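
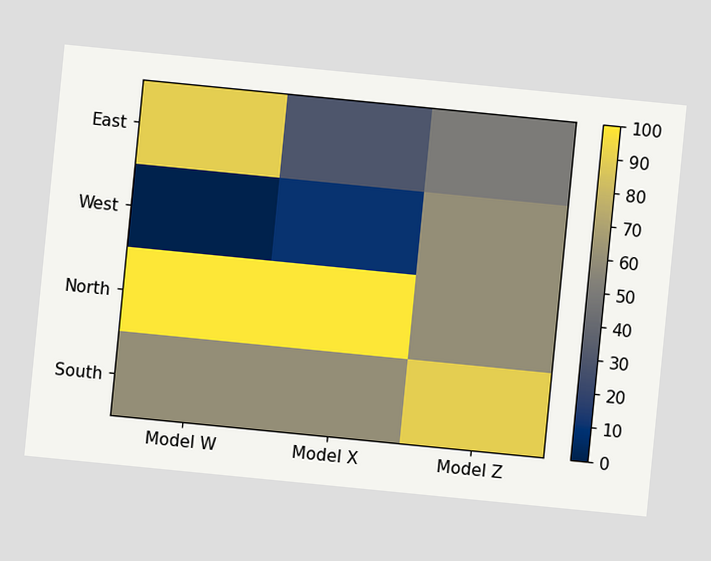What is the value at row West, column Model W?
0

The chart is tilted about 6° clockwise. Matching cell (West, Model W) against the colorbar gives 0.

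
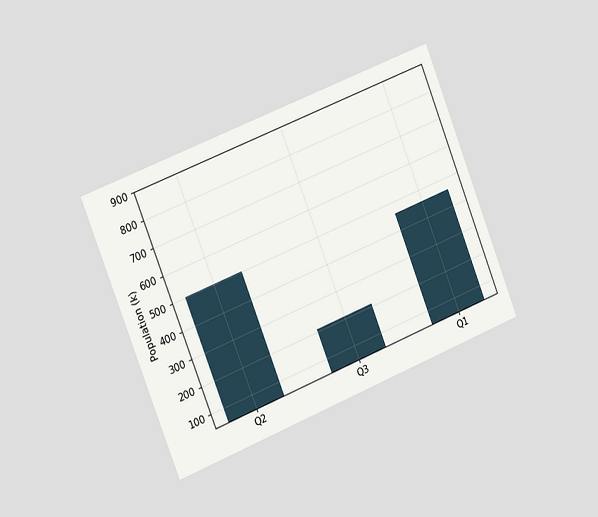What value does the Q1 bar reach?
The chart is tilted about 22° counter-clockwise and viewed slightly from the left. Reading along the chart's y-axis, the Q1 bar reaches 462k.

462k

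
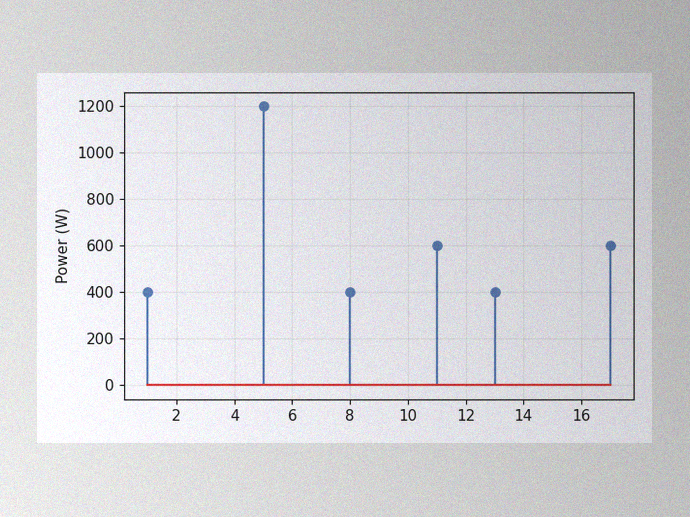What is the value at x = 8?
The image has some photo noise and uneven lighting. The stem at x=8 reaches 400W.

400W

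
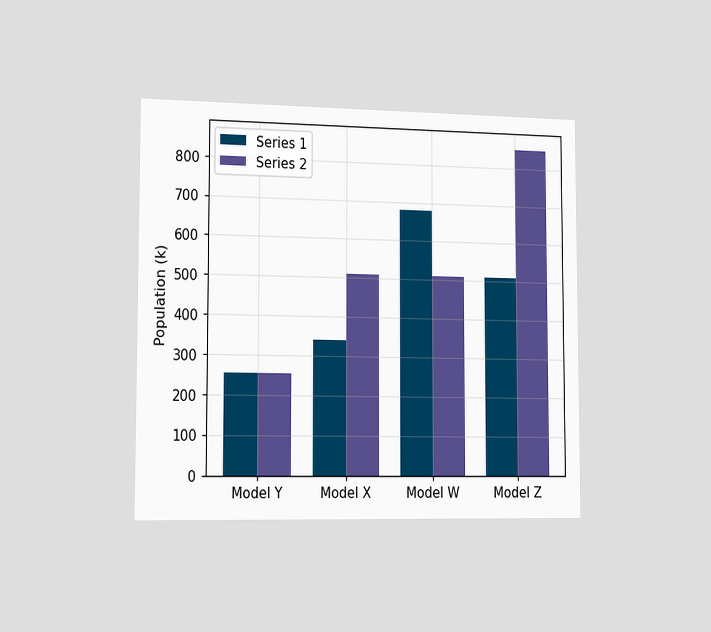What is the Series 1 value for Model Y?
The chart is viewed slightly from the left. The Series 1 bar at Model Y reaches 255k on the y-axis.

255k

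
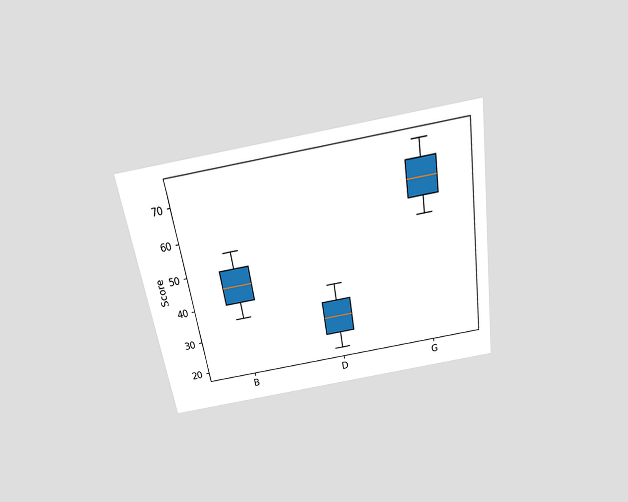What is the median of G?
The chart is tilted about 9° counter-clockwise and viewed slightly from above. The median line in the G box sits at 65.

65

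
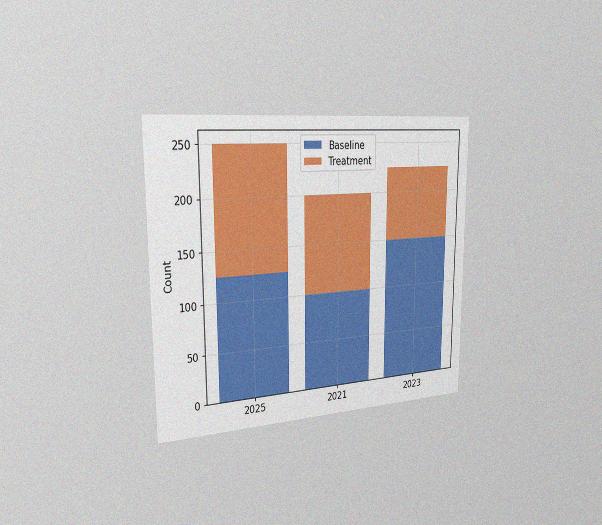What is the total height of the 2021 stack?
200

The chart is viewed slightly from the left, with some photo noise. The 2021 stack's top reaches 200 on the y-axis.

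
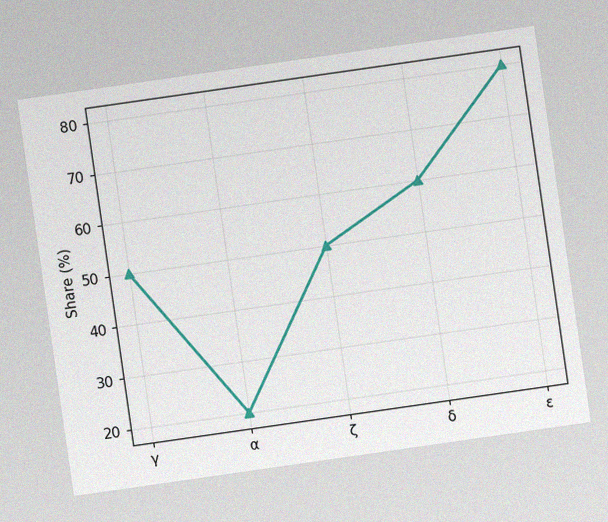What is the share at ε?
The chart is tilted about 8° counter-clockwise, with some photo noise. At ε, the line is at 80%.

80%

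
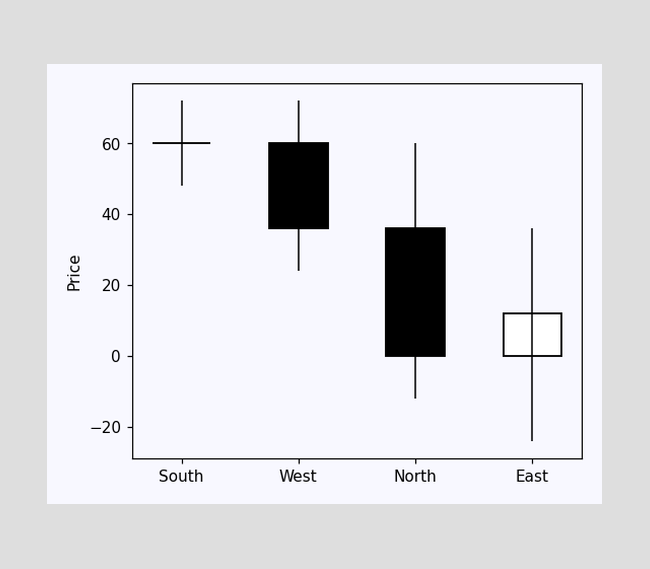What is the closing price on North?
The North candle closes at 0.

0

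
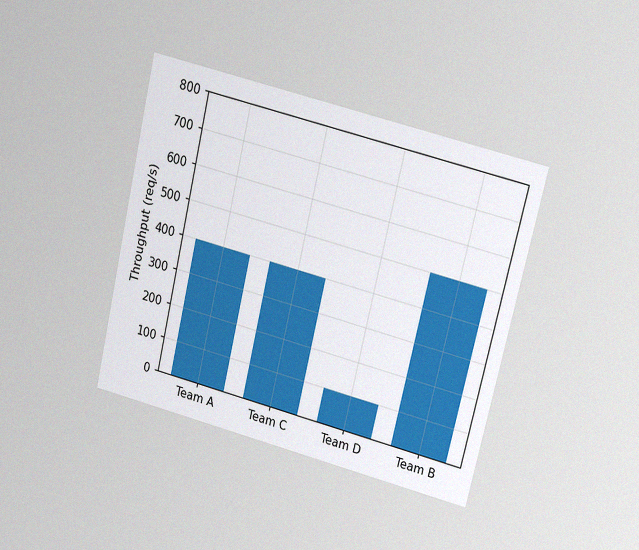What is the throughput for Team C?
400req/s

The chart is tilted about 13° clockwise and viewed at a slight angle, with some photo noise. Reading along the chart's y-axis, the Team C bar reaches 400req/s.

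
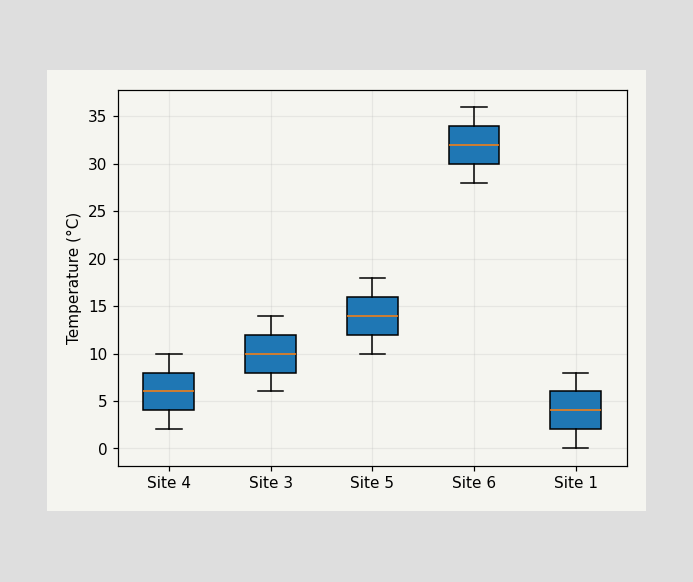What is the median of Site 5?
The median line in the Site 5 box sits at 14°C.

14°C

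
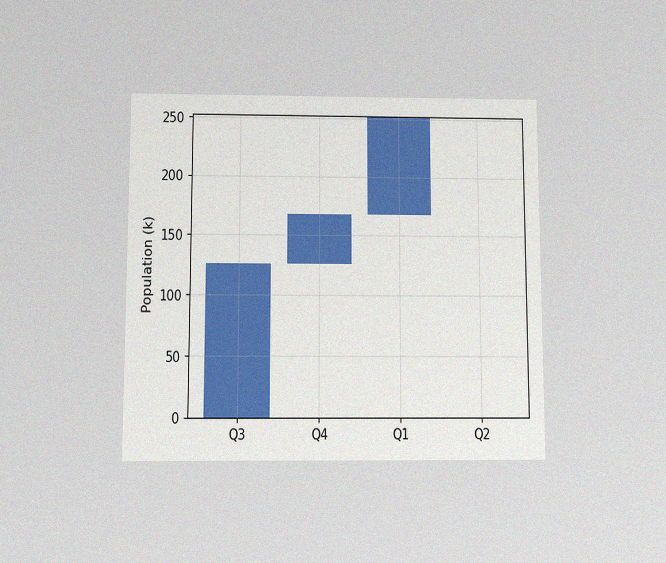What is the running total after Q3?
126k

The chart is viewed slightly from below, with some photo noise. After Q3 the running total reaches 126k.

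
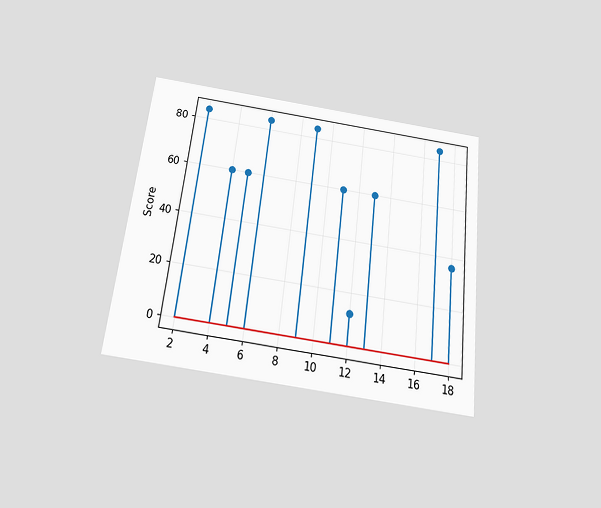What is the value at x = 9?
84

The chart is tilted about 6° clockwise and viewed slightly from below. The stem at x=9 reaches 84.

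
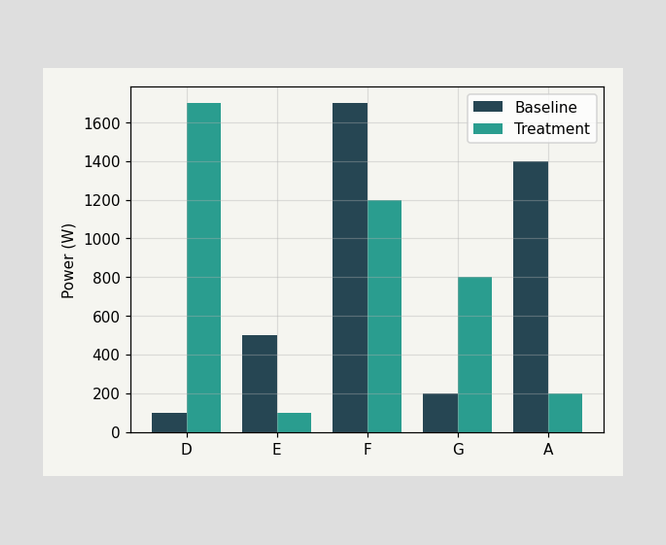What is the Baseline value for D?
The Baseline bar at D reaches 100W on the y-axis.

100W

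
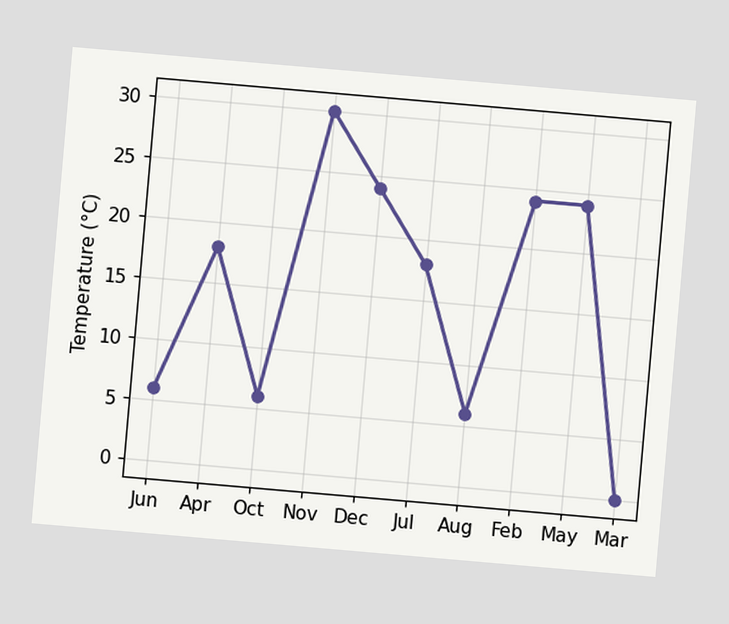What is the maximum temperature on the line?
30°C

The chart is tilted about 5° clockwise. The highest point is at Nov, and reading across to the y-axis gives 30°C.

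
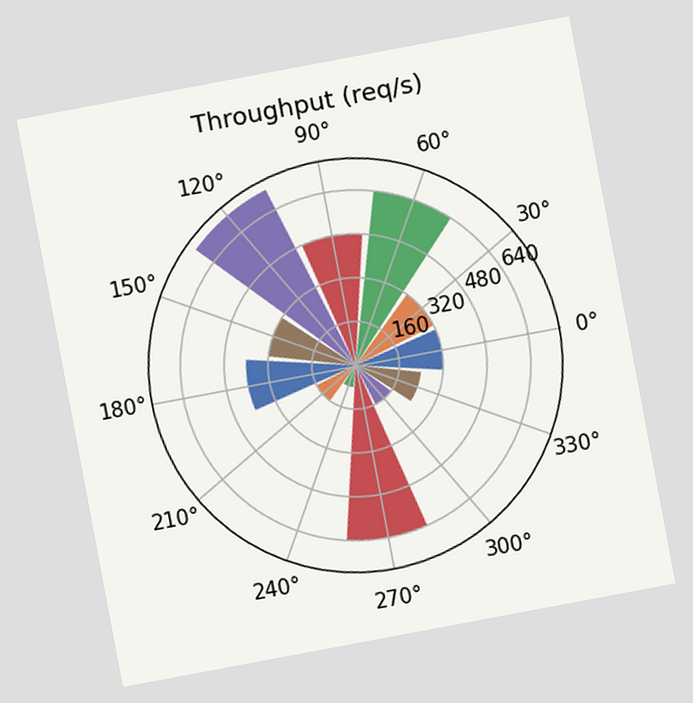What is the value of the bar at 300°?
160req/s

The chart is tilted about 11° counter-clockwise. The bar at 300° reaches 160req/s on the radial axis.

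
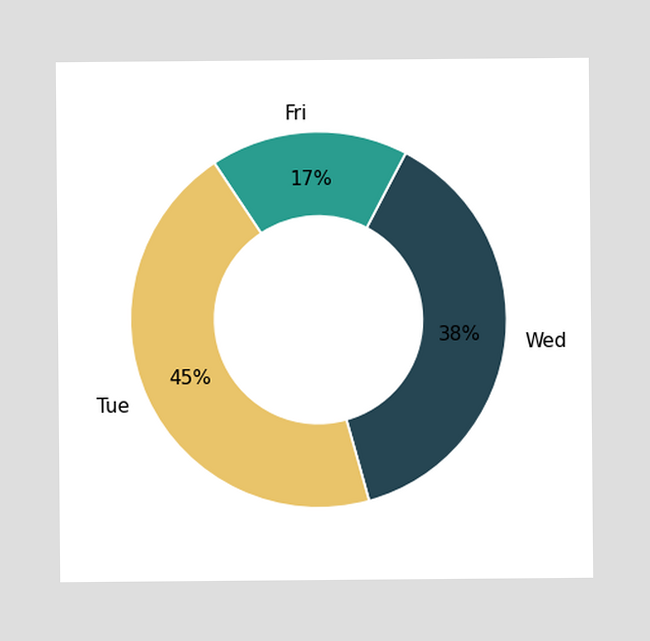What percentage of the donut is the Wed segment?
The Wed segment takes up 38% of the ring.

38%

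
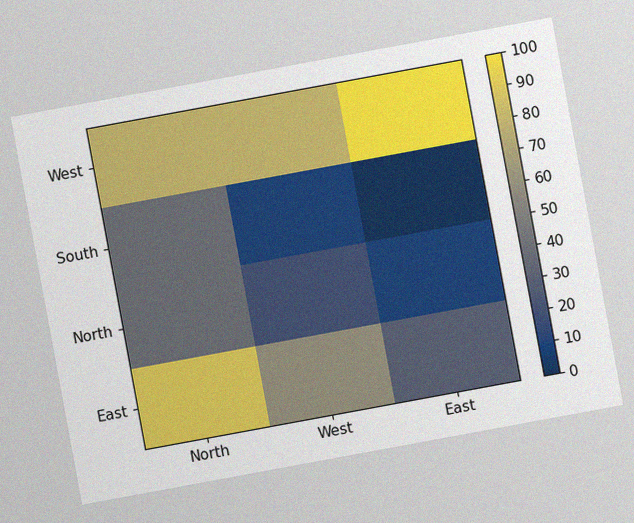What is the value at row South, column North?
The chart is tilted about 10° counter-clockwise, with some photo noise. Matching cell (South, North) against the colorbar gives 40.

40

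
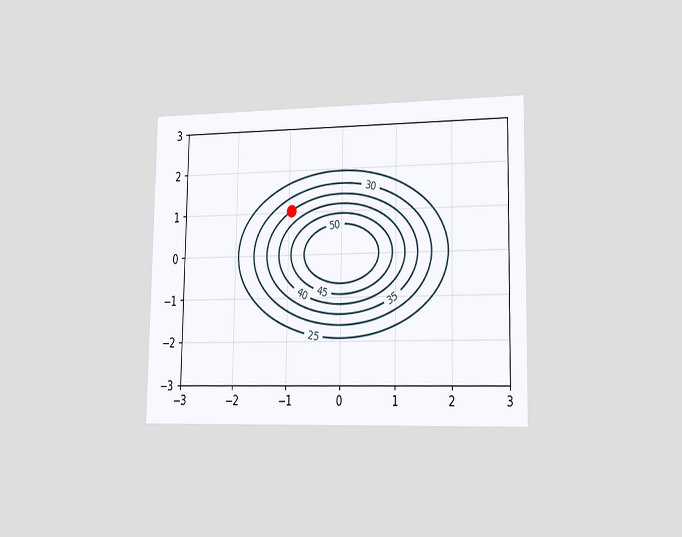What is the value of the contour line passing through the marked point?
The chart is viewed slightly from the right. The marked point sits on the contour labelled 35.

35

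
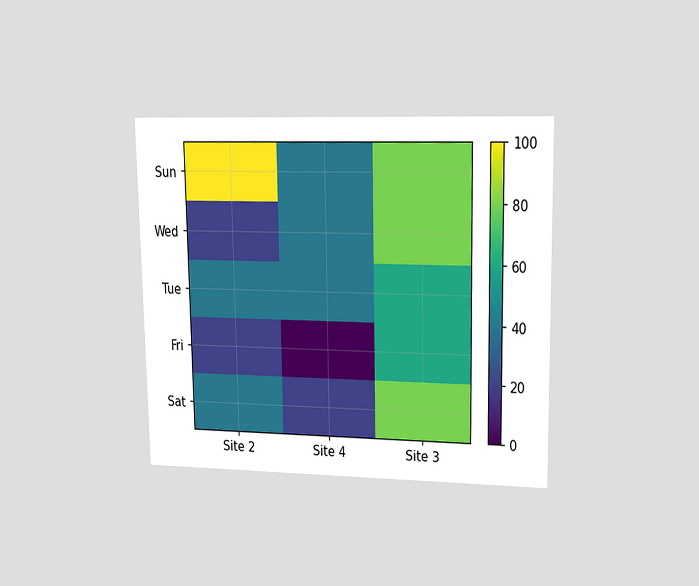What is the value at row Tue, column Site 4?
40

The chart is viewed at a slight angle. Matching cell (Tue, Site 4) against the colorbar gives 40.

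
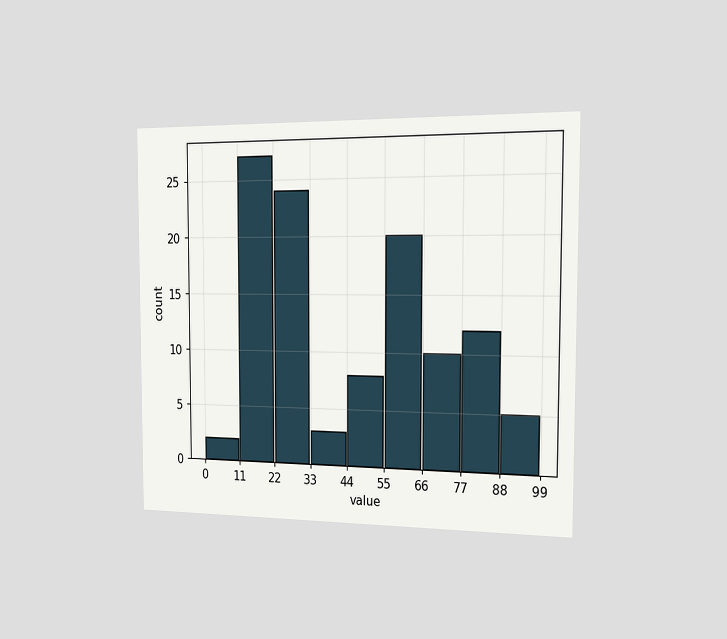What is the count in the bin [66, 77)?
The chart is viewed slightly from the right. The [66, 77) bin has height 10.

10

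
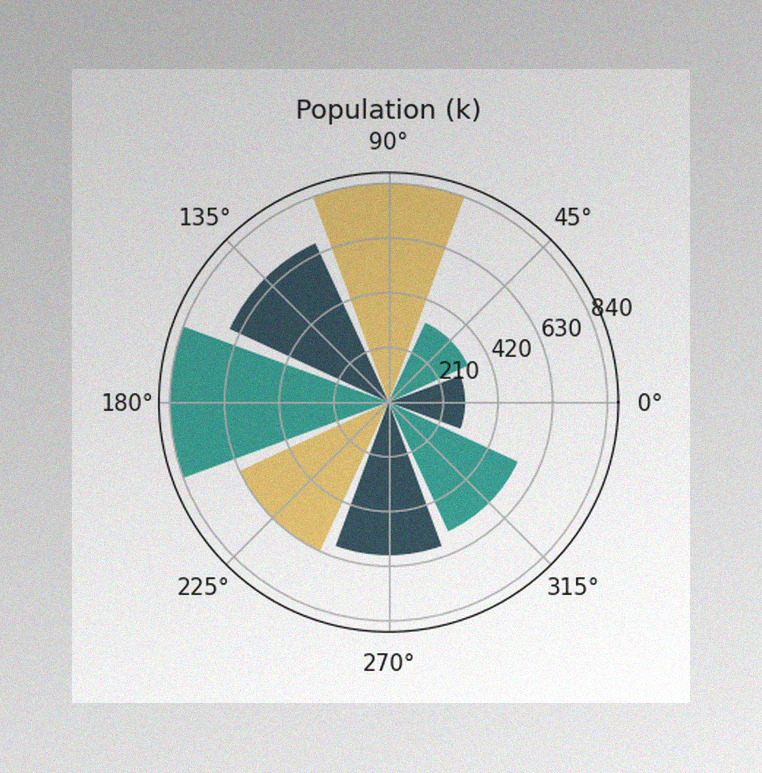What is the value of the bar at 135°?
672k

The image has some photo noise and uneven lighting. The bar at 135° reaches 672k on the radial axis.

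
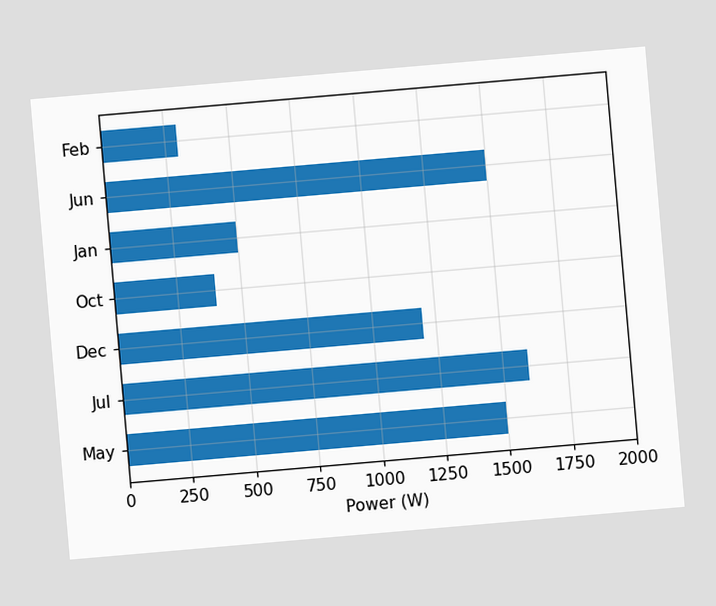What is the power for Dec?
1200W

The chart is tilted about 5° counter-clockwise. Reading along the chart's x-axis, the Dec bar reaches 1200W.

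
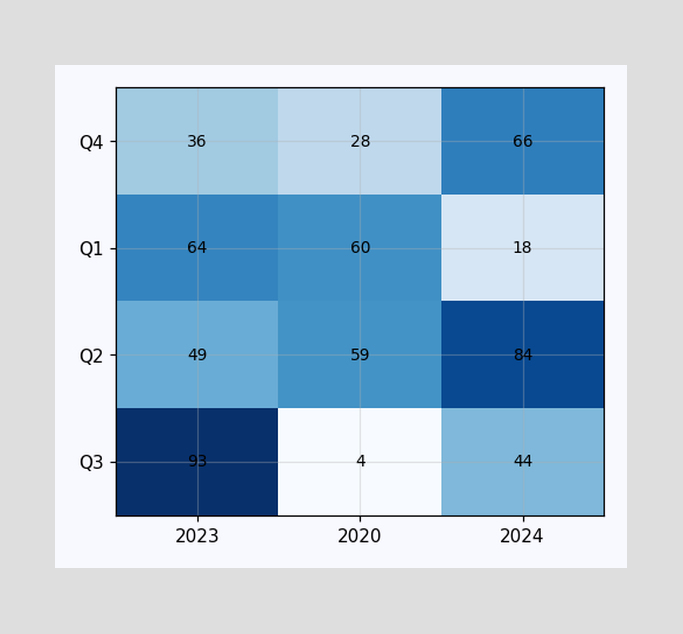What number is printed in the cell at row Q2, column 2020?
The (Q2, 2020) cell reads 59.

59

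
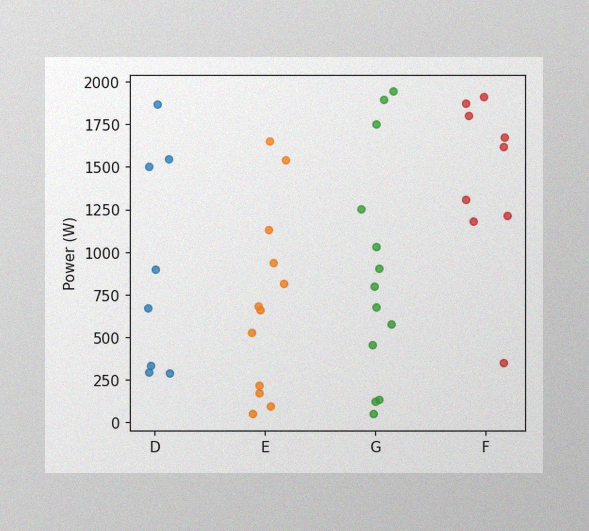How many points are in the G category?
The image has some photo noise and uneven lighting. Counting the markers in the G column gives 13.

13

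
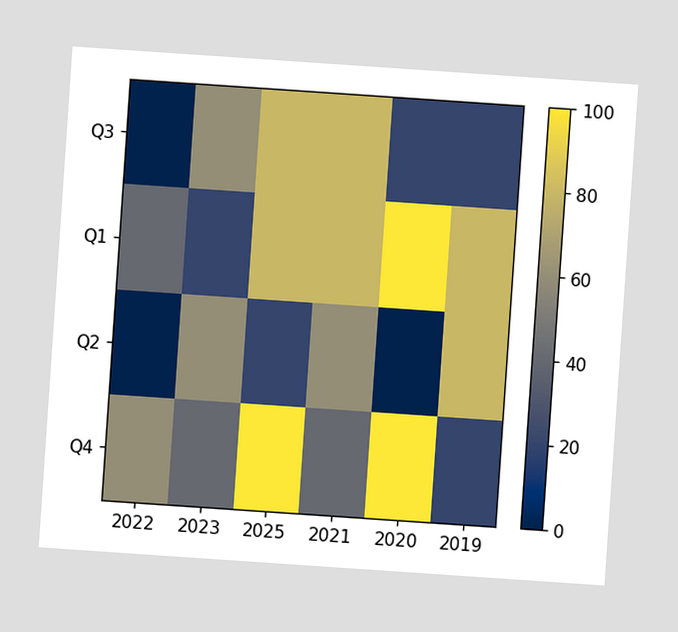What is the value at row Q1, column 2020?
The chart is tilted about 4° clockwise. Matching cell (Q1, 2020) against the colorbar gives 100.

100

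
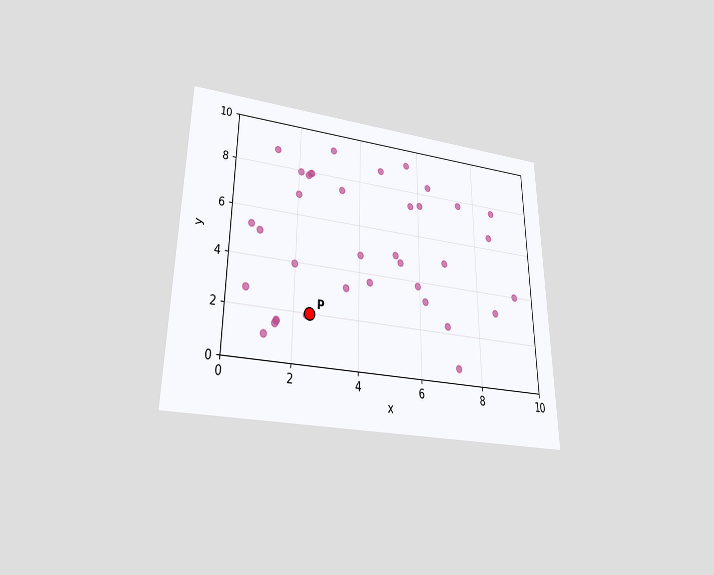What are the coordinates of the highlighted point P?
(2.5, 2)

The chart is viewed slightly from below. Following the gridlines from P to each axis, P sits at (2.5, 2).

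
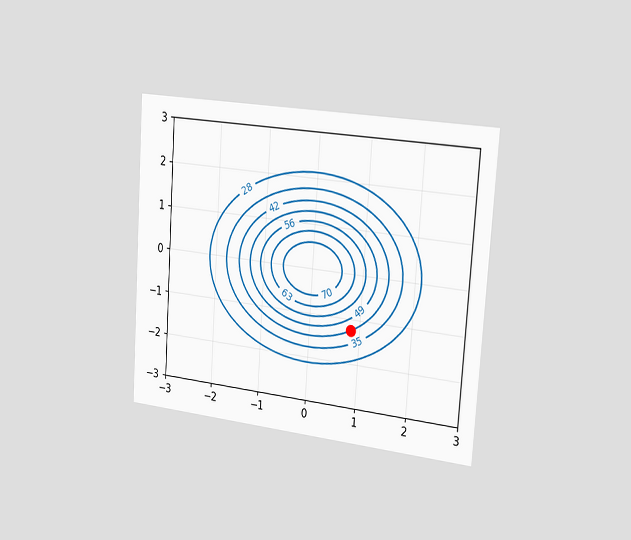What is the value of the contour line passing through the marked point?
The chart is tilted about 4° clockwise and viewed slightly from the right. The marked point sits on the contour labelled 42.

42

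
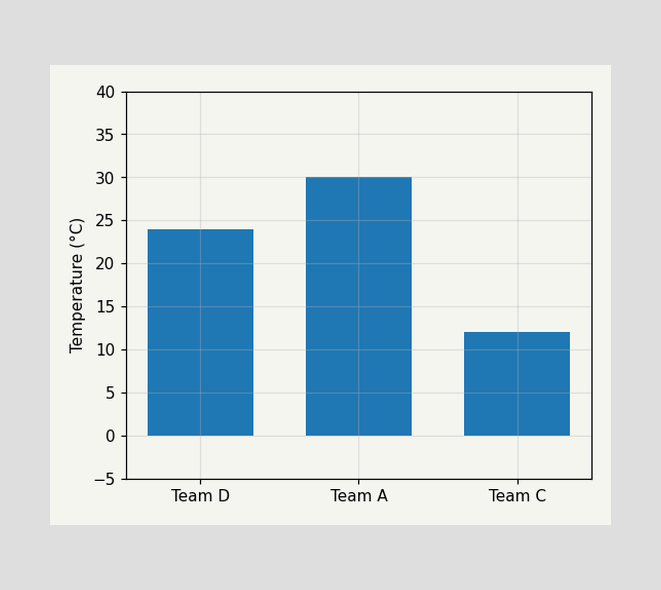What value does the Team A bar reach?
30°C

Reading along the chart's y-axis, the Team A bar reaches 30°C.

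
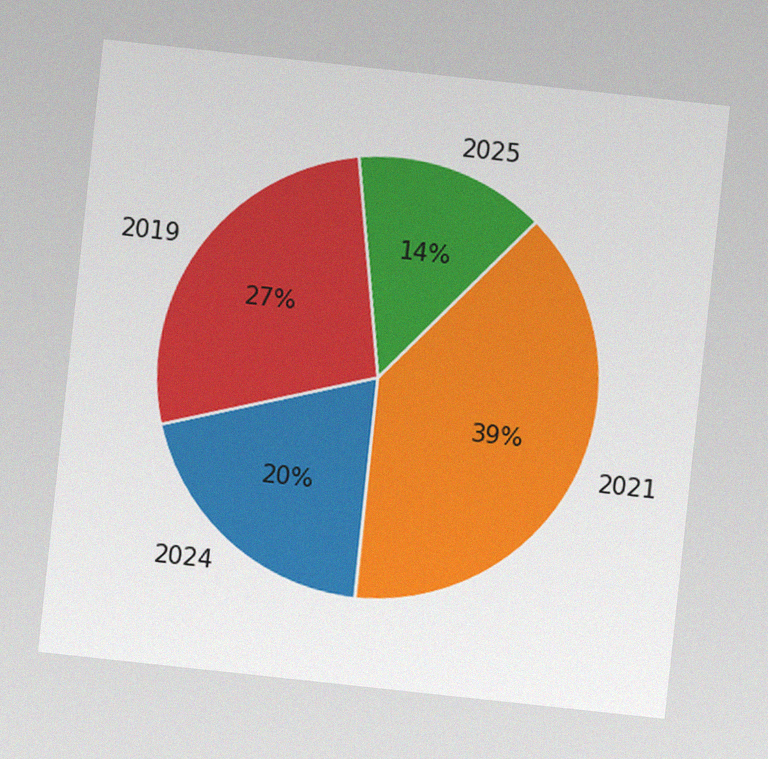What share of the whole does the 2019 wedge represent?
27%

The chart is tilted about 6° clockwise, with some photo noise. The 2019 slice takes up 27% of the pie.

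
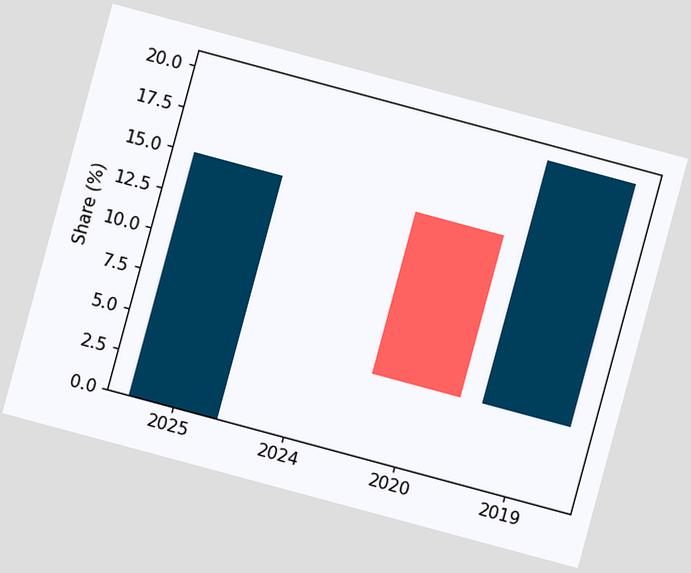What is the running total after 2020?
The chart is tilted about 15° clockwise. After 2020 the running total reaches 5%.

5%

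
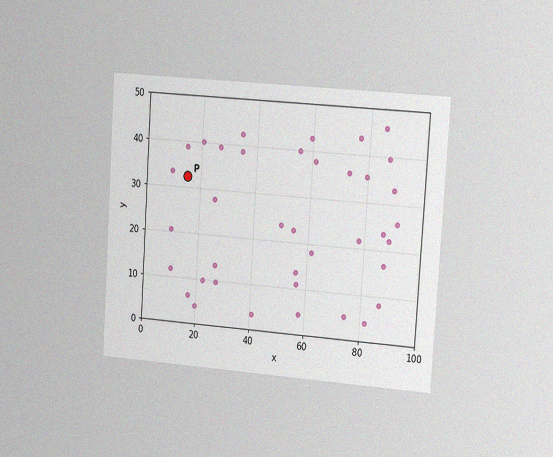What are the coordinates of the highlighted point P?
The chart is tilted about 4° clockwise and viewed slightly from the right, with some photo noise. Following the gridlines from P to each axis, P sits at (15, 32.5).

(15, 32.5)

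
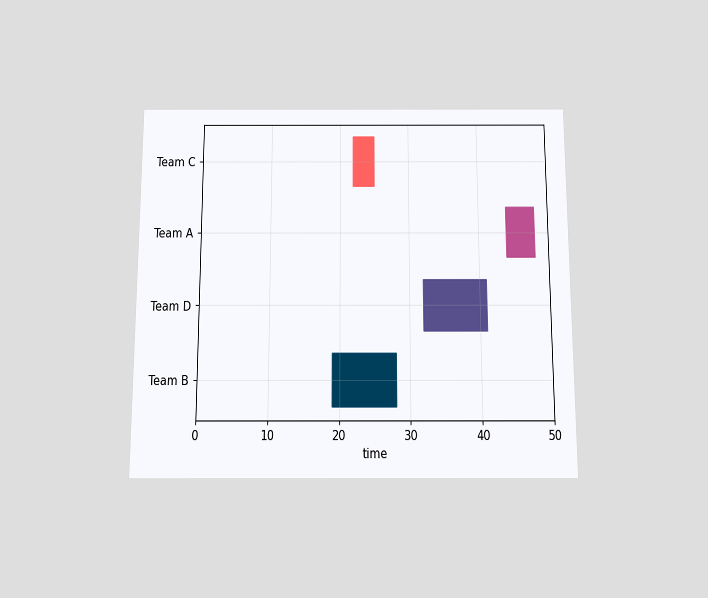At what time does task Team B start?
The chart is viewed slightly from below. The Team B bar begins at t=19.

19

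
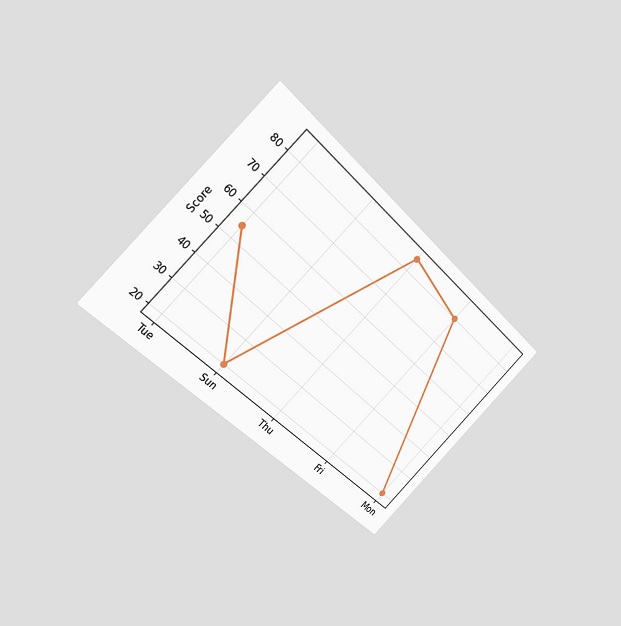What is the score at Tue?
The chart is tilted about 45° clockwise and viewed at a slight angle. At Tue, the line is at 55.

55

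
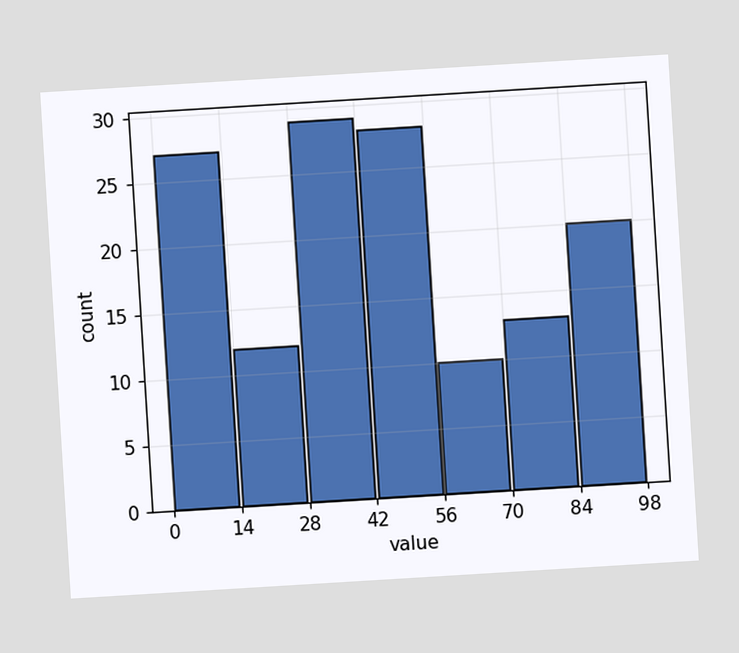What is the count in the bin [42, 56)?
28

The chart is tilted about 3° counter-clockwise. The [42, 56) bin has height 28.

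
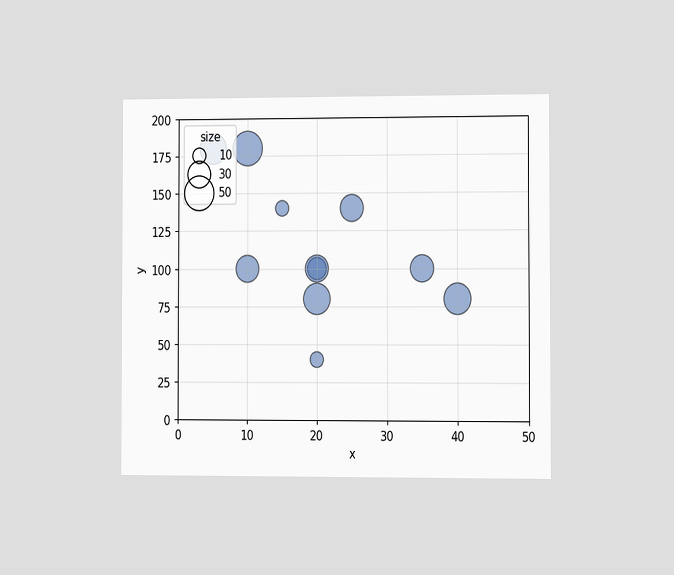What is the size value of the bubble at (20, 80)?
The chart is viewed at a slight angle. Matching the bubble at (20, 80) against the size legend gives 40.

40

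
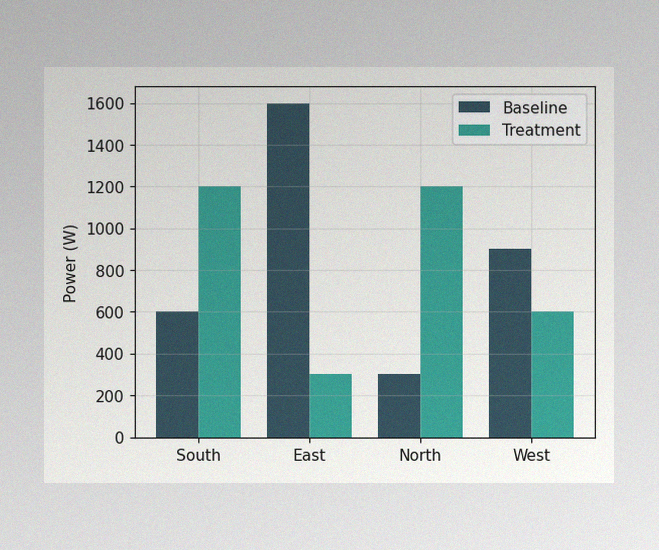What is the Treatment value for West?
600W

The image has some photo noise and uneven lighting. The Treatment bar at West reaches 600W on the y-axis.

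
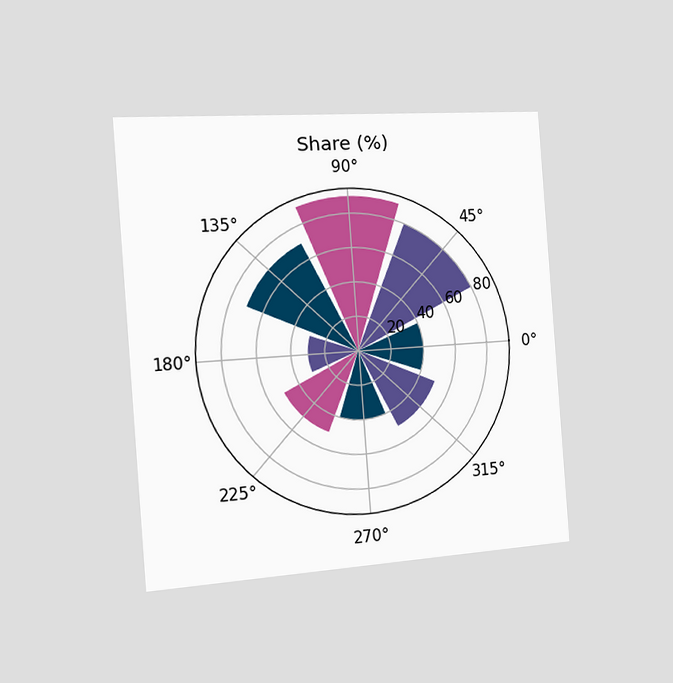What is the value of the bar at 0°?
The chart is tilted about 4° counter-clockwise and viewed slightly from the left. The bar at 0° reaches 40% on the radial axis.

40%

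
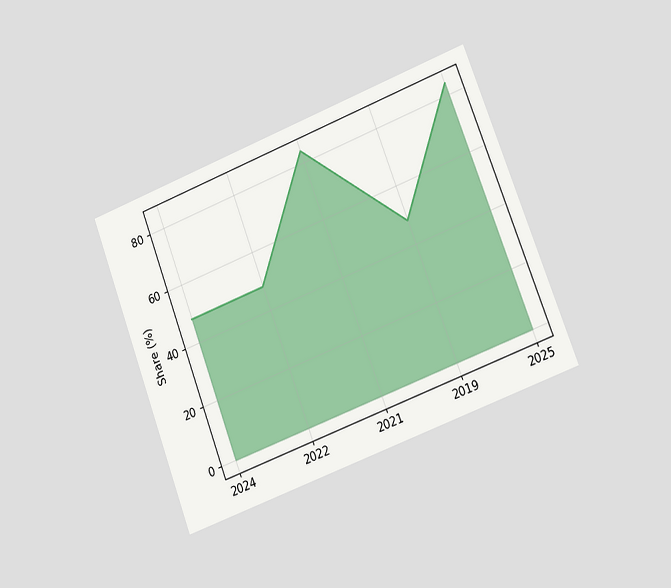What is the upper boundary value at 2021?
84%

The chart is tilted about 21° counter-clockwise and viewed slightly from the right. At 2021 the upper boundary is at 84%.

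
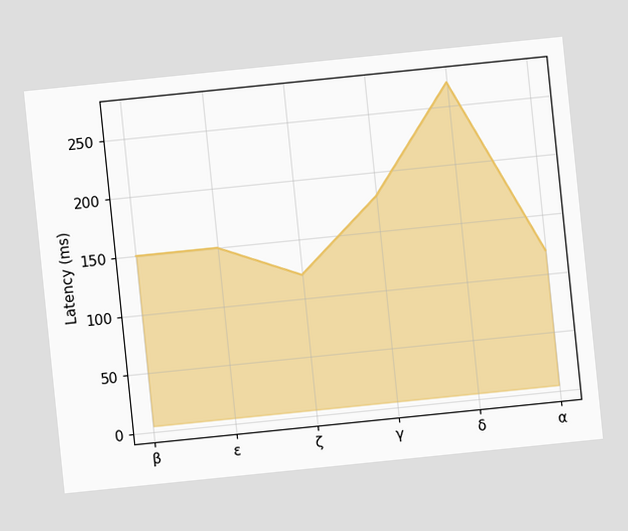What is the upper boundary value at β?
150ms

The chart is tilted about 6° counter-clockwise. At β the upper boundary is at 150ms.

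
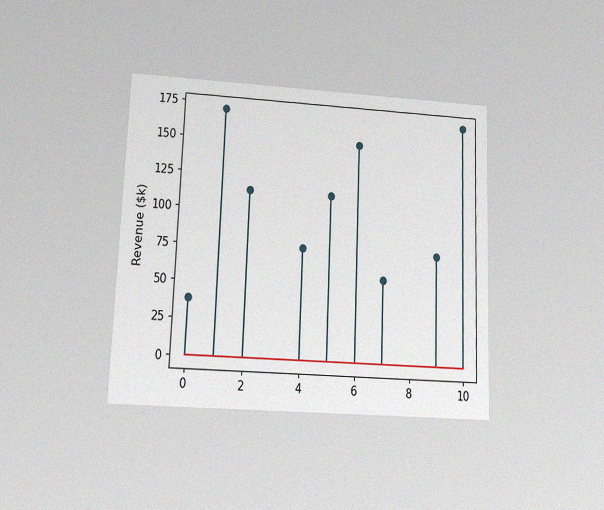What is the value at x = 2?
The chart is tilted about 2° clockwise and viewed at a slight angle, with some photo noise. The stem at x=2 reaches $114k.

$114k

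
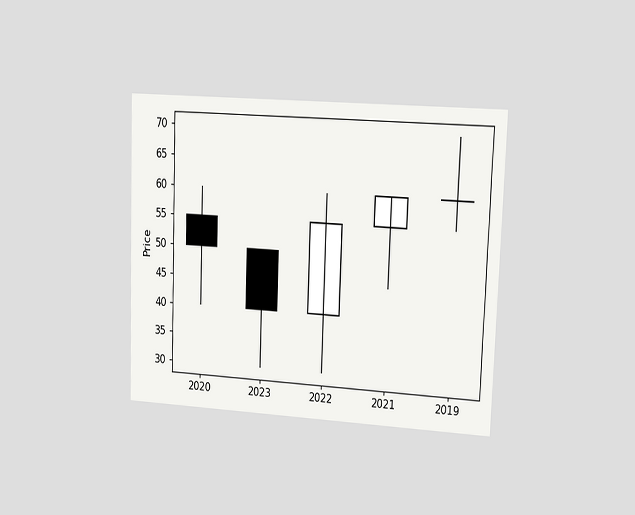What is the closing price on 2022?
55

The chart is tilted about 2° clockwise and viewed slightly from the right. The 2022 candle closes at 55.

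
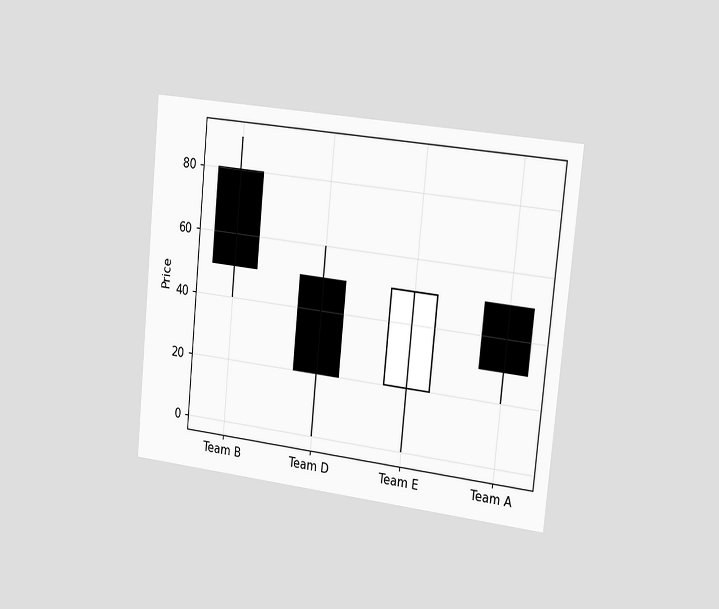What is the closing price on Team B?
50

The chart is tilted about 6° clockwise and viewed slightly from the right. The Team B candle closes at 50.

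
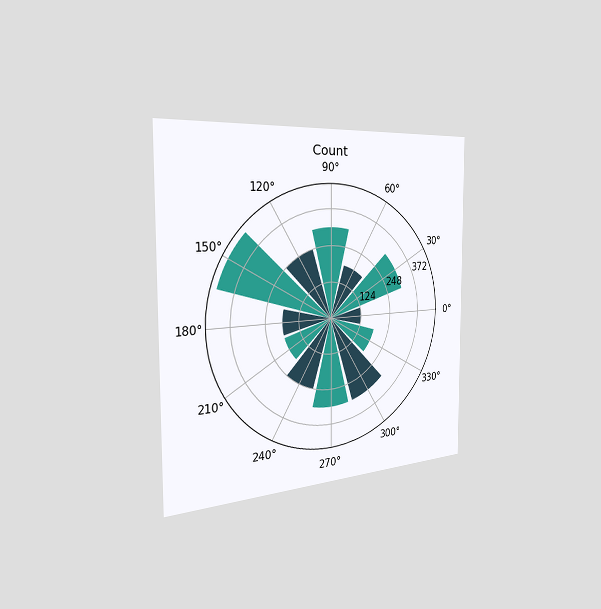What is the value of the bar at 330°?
The chart is viewed slightly from the left. The bar at 330° reaches 186 on the radial axis.

186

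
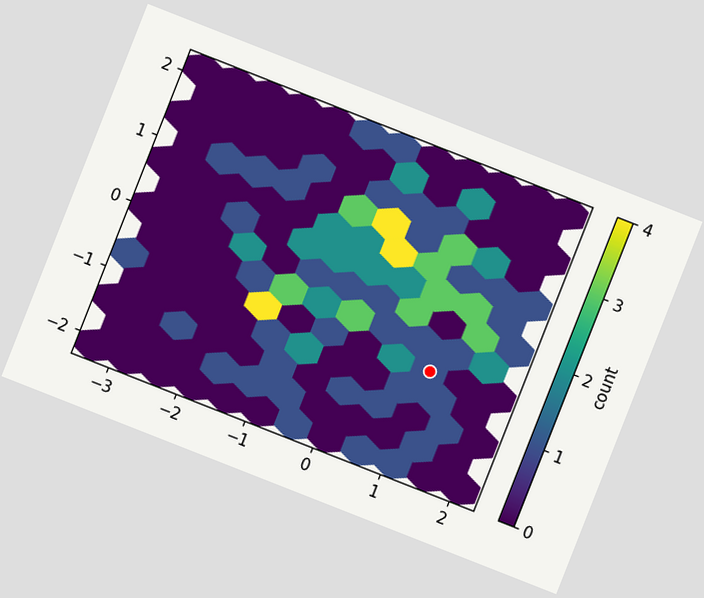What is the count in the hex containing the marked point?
The chart is tilted about 21° clockwise. The marked hex reads 1 on the colorbar.

1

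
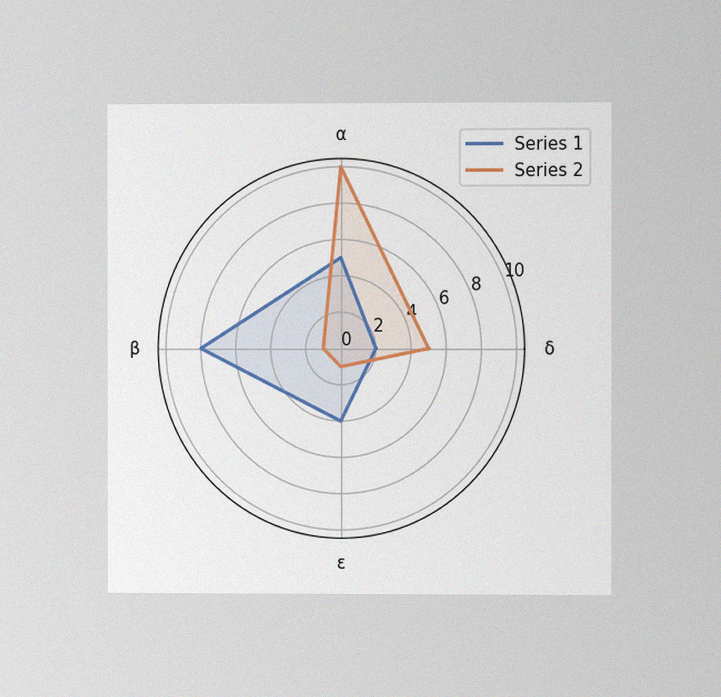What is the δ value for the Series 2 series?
5

The chart is viewed at a slight angle, with some photo noise. On the δ axis, Series 2 reaches 5.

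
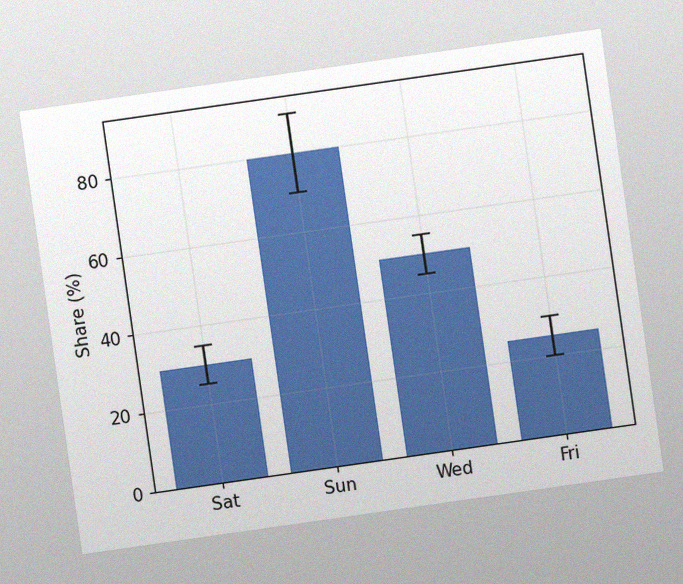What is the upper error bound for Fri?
The chart is tilted about 8° counter-clockwise, with some photo noise. The Fri bar's upper whisker reaches 30%.

30%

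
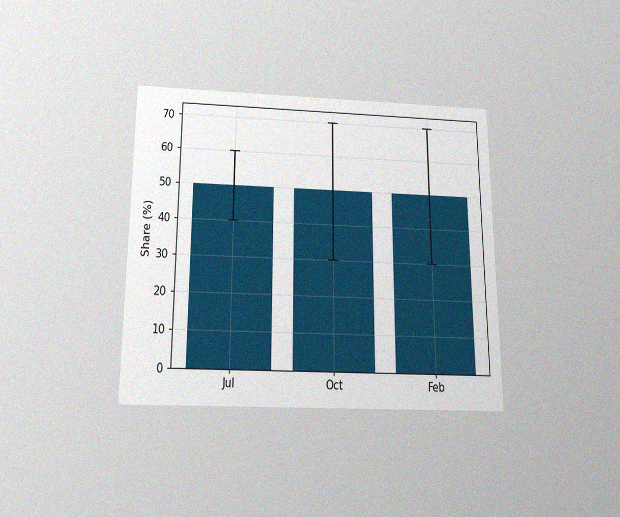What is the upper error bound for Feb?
70%

The chart is viewed slightly from below, with some photo noise. The Feb bar's upper whisker reaches 70%.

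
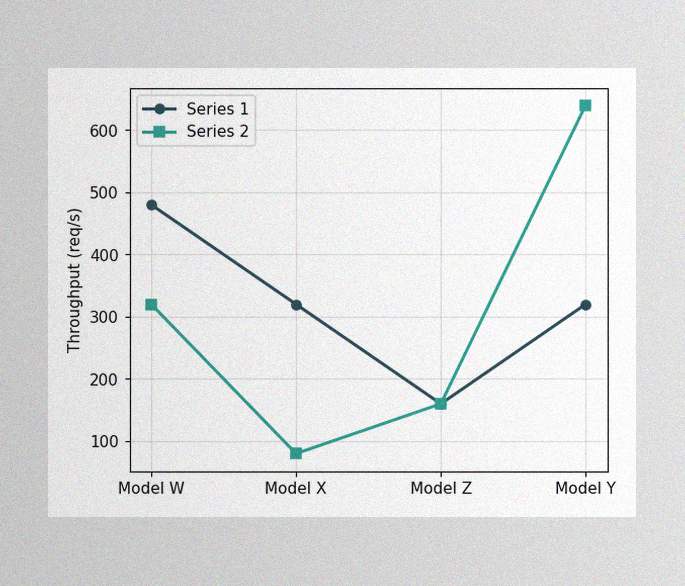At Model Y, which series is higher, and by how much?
The image has some photo noise and uneven lighting. At Model Y, Series 2 sits above the other line by 320req/s.

Series 2, by 320req/s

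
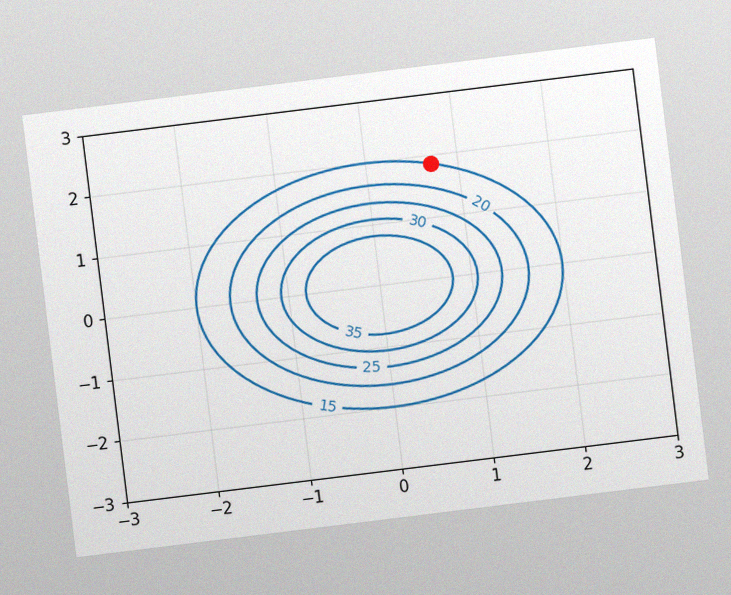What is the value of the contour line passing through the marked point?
15

The chart is tilted about 7° counter-clockwise, with some photo noise. The marked point sits on the contour labelled 15.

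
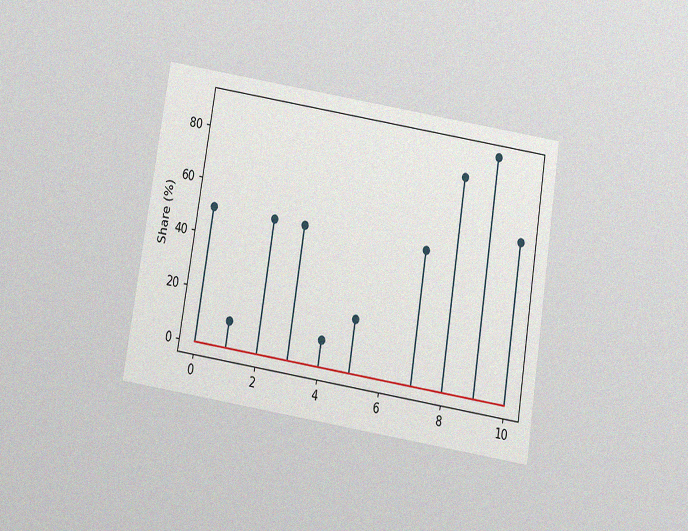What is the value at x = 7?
50%

The chart is tilted about 9° clockwise and viewed slightly from below, with some photo noise. The stem at x=7 reaches 50%.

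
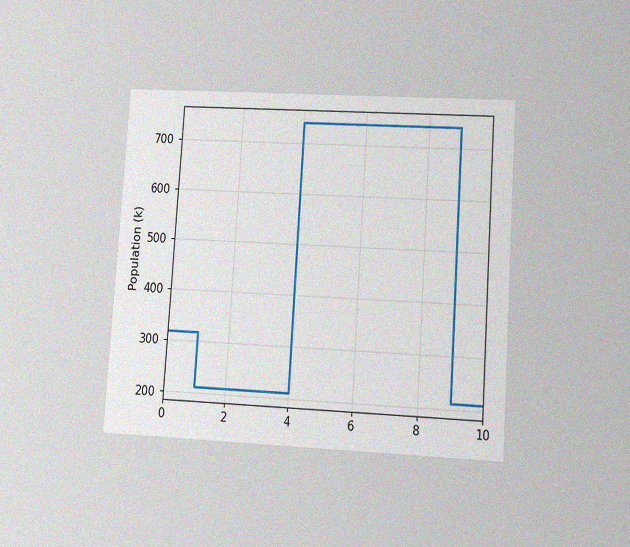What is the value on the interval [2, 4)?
The chart is tilted about 4° clockwise and viewed at a slight angle, with some photo noise. On [2, 4) the step sits at 212k.

212k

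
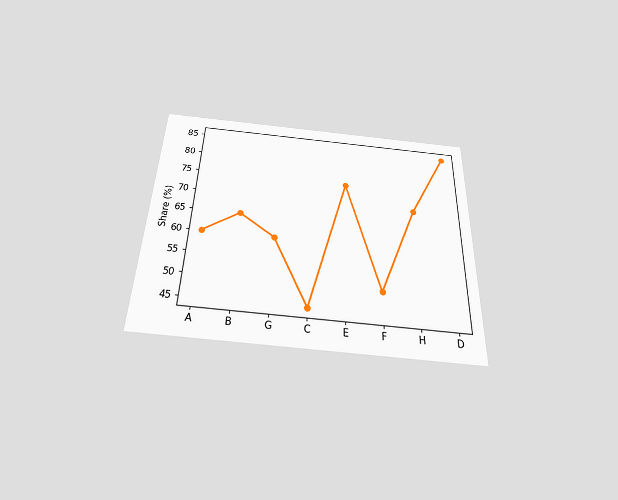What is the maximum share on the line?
85%

The chart is viewed slightly from below. The highest point is at D, and reading across to the y-axis gives 85%.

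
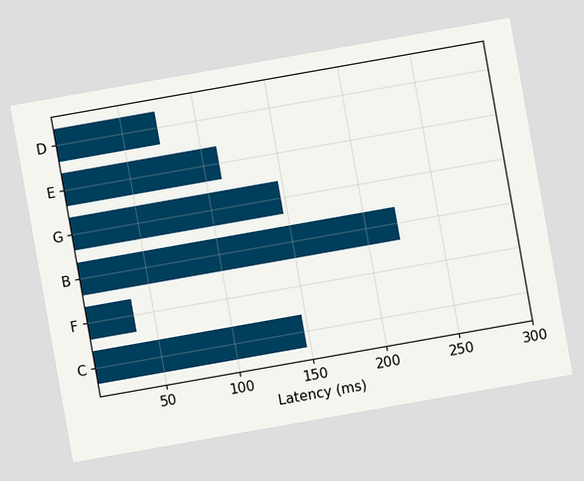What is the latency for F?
The chart is tilted about 10° counter-clockwise. Reading along the chart's x-axis, the F bar reaches 37ms.

37ms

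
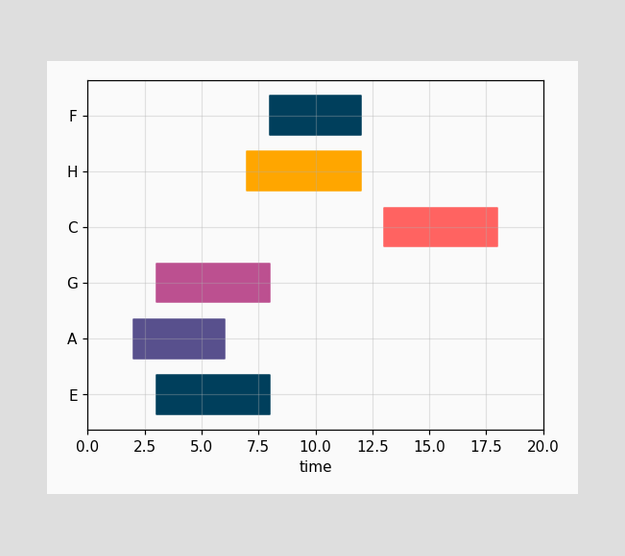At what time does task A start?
2

The A bar begins at t=2.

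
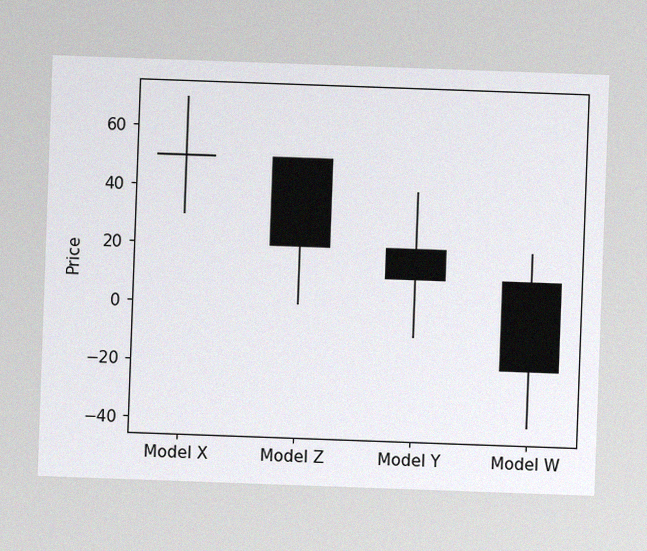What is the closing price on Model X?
The chart is tilted about 2° clockwise, with some photo noise. The Model X candle closes at 50.

50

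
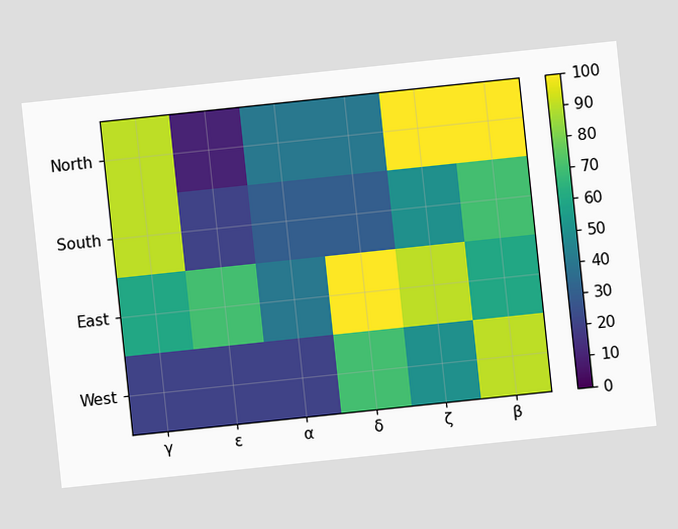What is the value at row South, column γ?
The chart is tilted about 6° counter-clockwise. Matching cell (South, γ) against the colorbar gives 90.

90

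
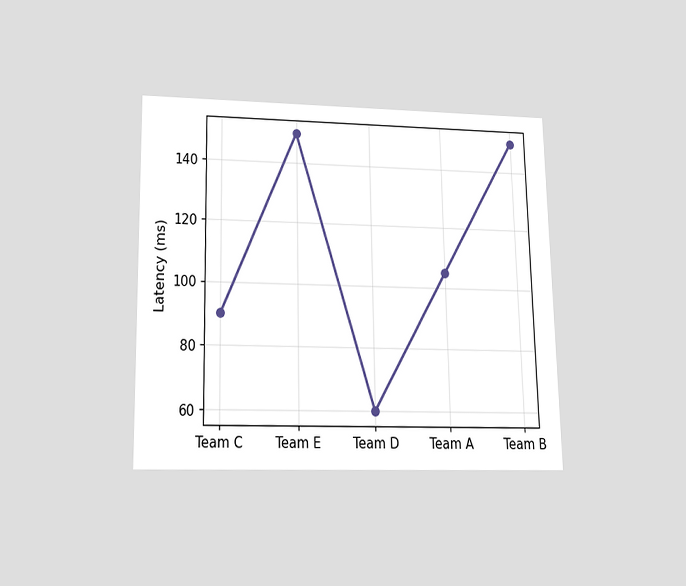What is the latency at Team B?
150ms

The chart is viewed slightly from below. At Team B, the line is at 150ms.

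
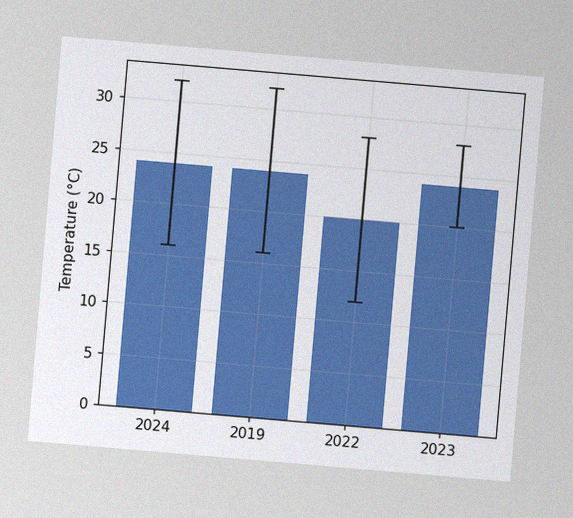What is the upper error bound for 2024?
The chart is tilted about 5° clockwise, with some photo noise. The 2024 bar's upper whisker reaches 32°C.

32°C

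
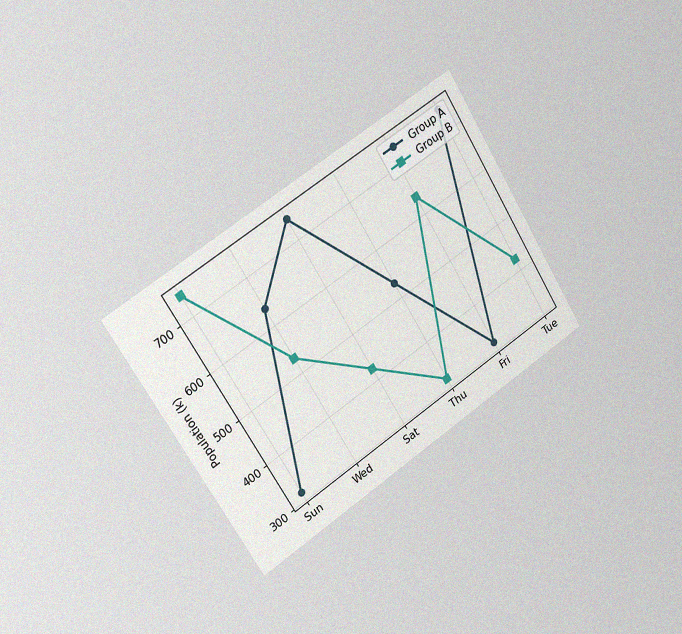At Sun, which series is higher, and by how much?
The chart is tilted about 32° counter-clockwise and viewed slightly from the left, with some photo noise. At Sun, Group B sits above the other line by 424k.

Group B, by 424k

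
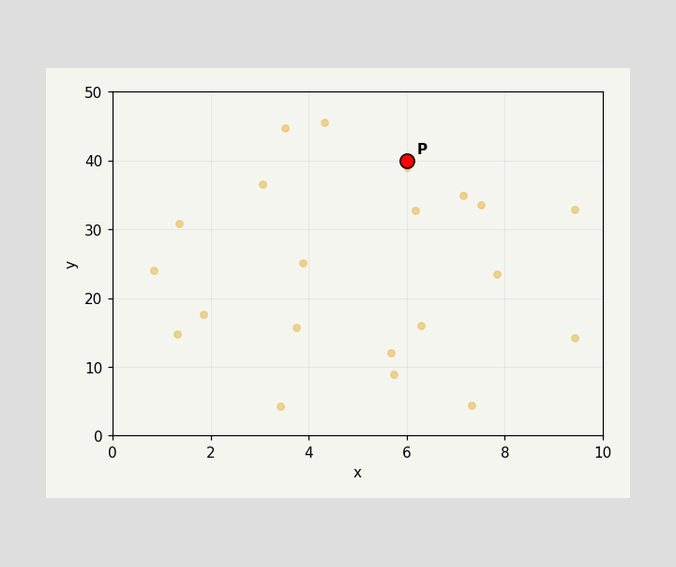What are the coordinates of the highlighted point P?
(6, 40)

Following the gridlines from P to each axis, P sits at (6, 40).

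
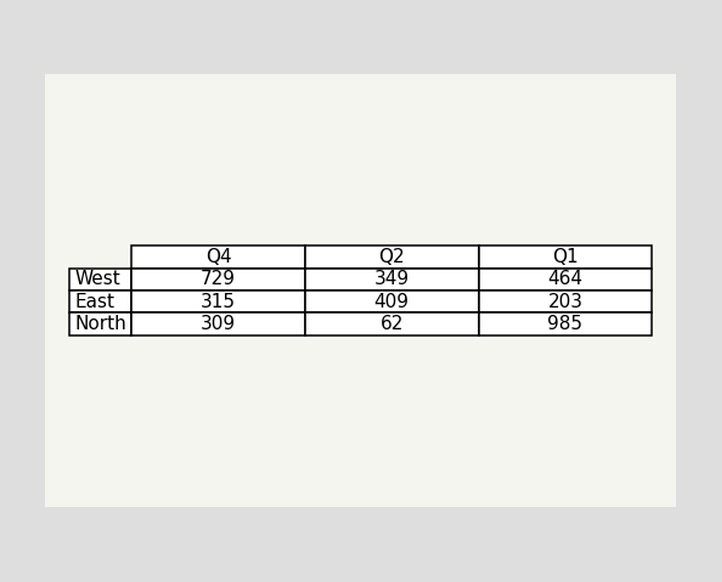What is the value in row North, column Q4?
The (North, Q4) cell reads 309.

309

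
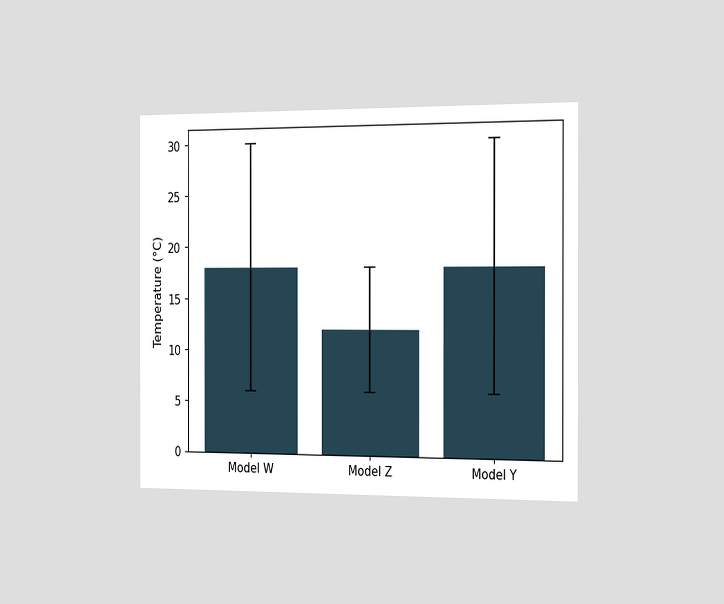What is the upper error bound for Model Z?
18°C

The chart is viewed slightly from the right. The Model Z bar's upper whisker reaches 18°C.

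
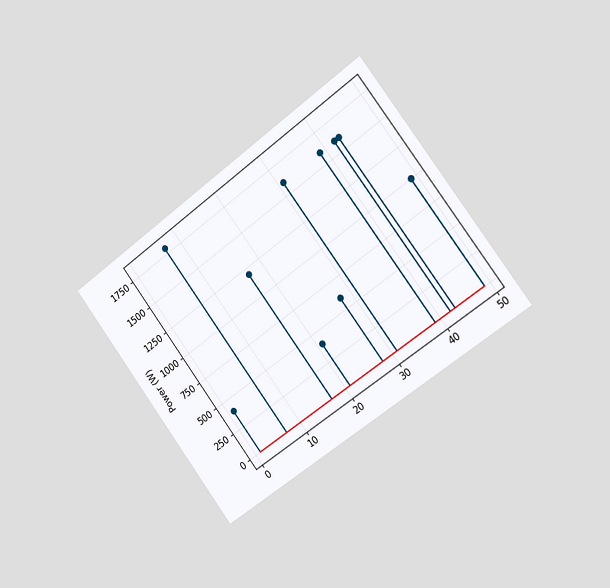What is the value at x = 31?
1600W

The chart is tilted about 37° counter-clockwise and viewed slightly from the right. The stem at x=31 reaches 1600W.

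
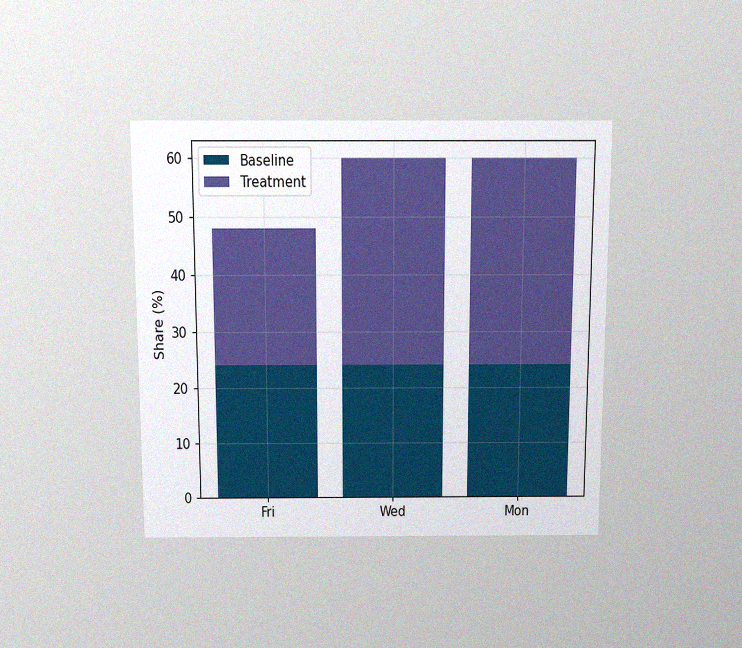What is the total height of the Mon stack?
60%

The chart is viewed slightly from above, with some photo noise. The Mon stack's top reaches 60% on the y-axis.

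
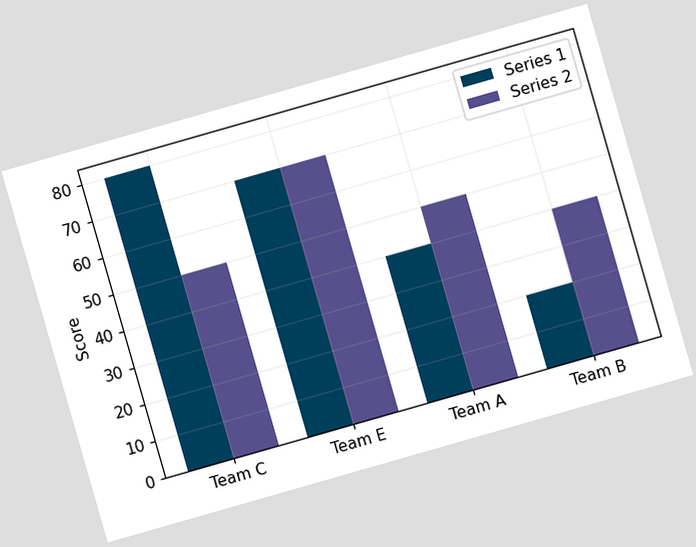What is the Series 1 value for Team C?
The chart is tilted about 16° counter-clockwise. The Series 1 bar at Team C reaches 80 on the y-axis.

80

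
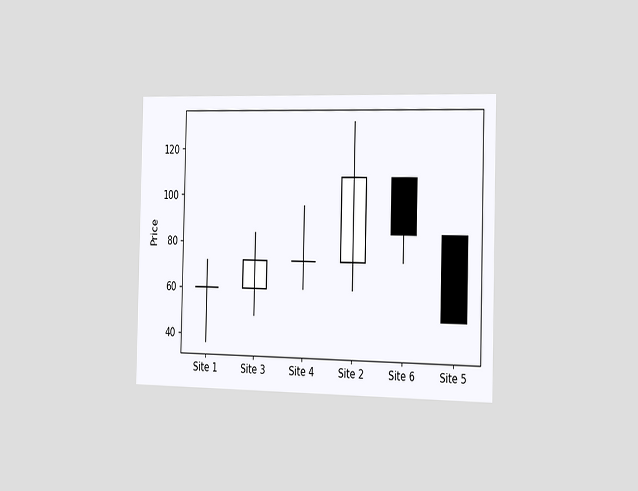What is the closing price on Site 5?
The chart is viewed slightly from the right. The Site 5 candle closes at 48.

48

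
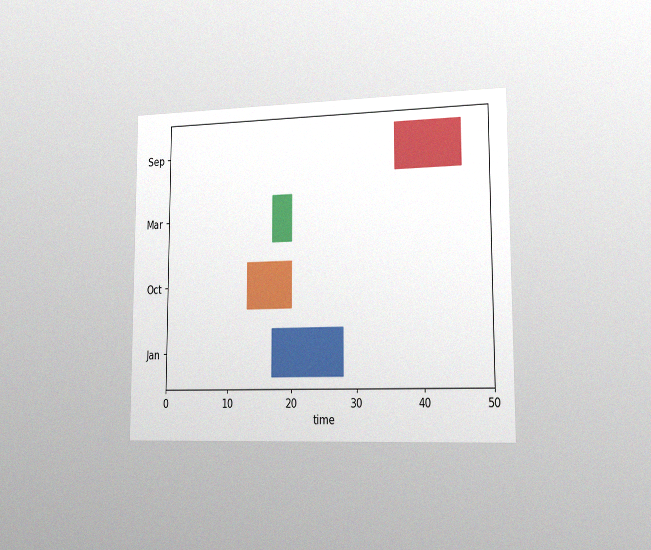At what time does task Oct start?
13

The chart is viewed slightly from the right, with some photo noise. The Oct bar begins at t=13.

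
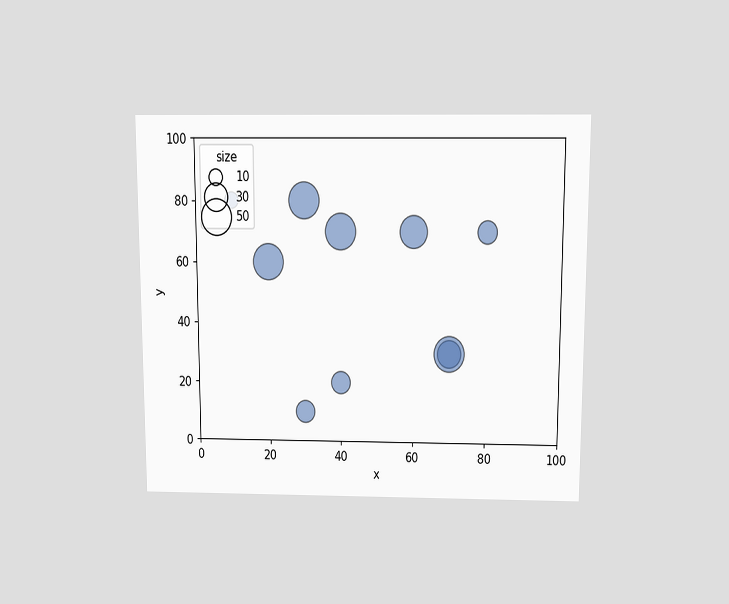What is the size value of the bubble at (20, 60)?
The chart is viewed slightly from above. Matching the bubble at (20, 60) against the size legend gives 50.

50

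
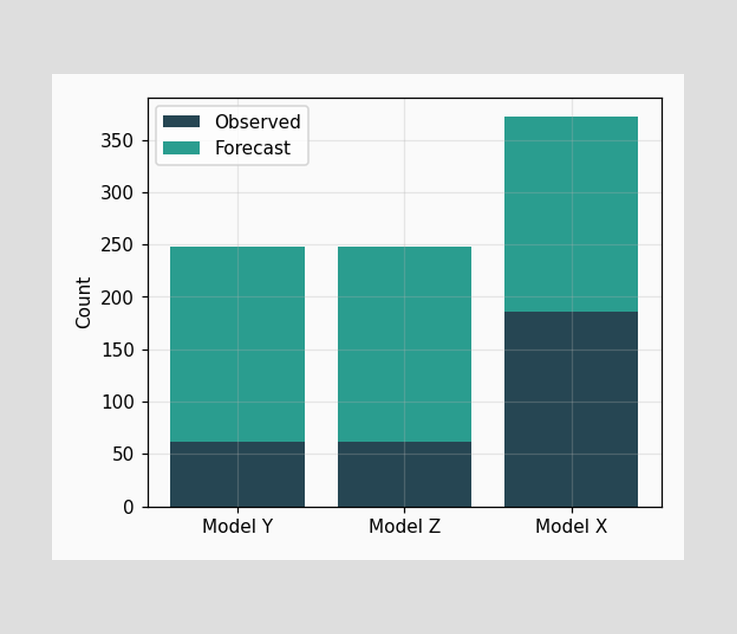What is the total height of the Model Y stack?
248

The Model Y stack's top reaches 248 on the y-axis.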